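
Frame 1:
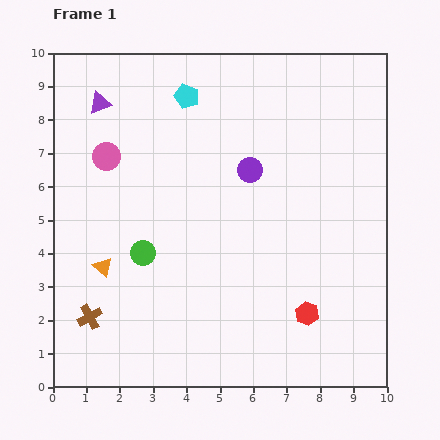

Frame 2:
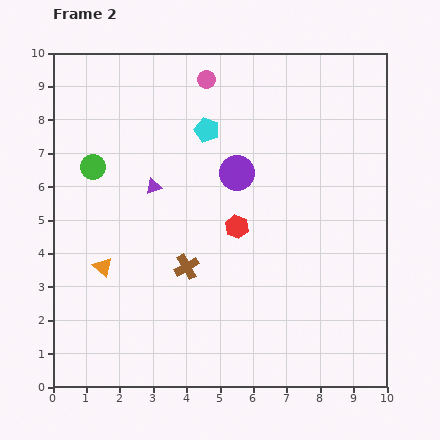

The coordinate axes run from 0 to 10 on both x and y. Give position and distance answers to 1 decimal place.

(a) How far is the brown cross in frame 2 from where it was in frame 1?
3.3

The brown cross moved from (1.1, 2.1) to (4.0, 3.6), a distance of √(2.9² + 1.5²) ≈ 3.3.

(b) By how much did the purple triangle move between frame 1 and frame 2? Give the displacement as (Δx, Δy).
(1.6, -2.5)

The purple triangle was at (1.4, 8.5) in frame 1 and (3.0, 6.0) in frame 2.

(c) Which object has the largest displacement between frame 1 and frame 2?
the pink circle

(moved 3.8; next 3.3)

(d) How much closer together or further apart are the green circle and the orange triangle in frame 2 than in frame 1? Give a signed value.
+1.7

Distance in frame 1: 1.3. Distance in frame 2: 3.0.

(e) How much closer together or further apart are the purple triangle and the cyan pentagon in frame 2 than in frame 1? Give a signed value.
-0.3

Distance in frame 1: 2.6. Distance in frame 2: 2.3.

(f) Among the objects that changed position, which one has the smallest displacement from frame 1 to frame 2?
the purple circle

(moved 0.4)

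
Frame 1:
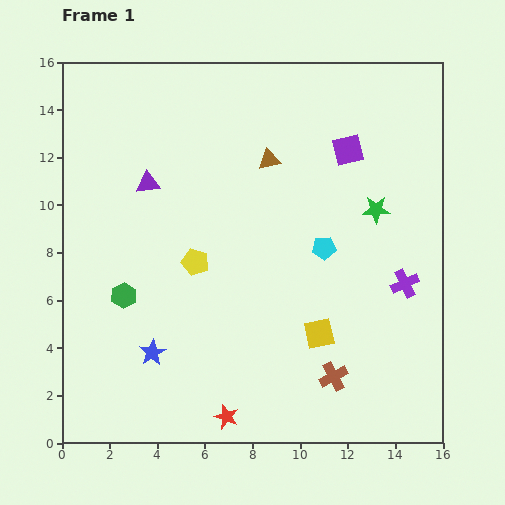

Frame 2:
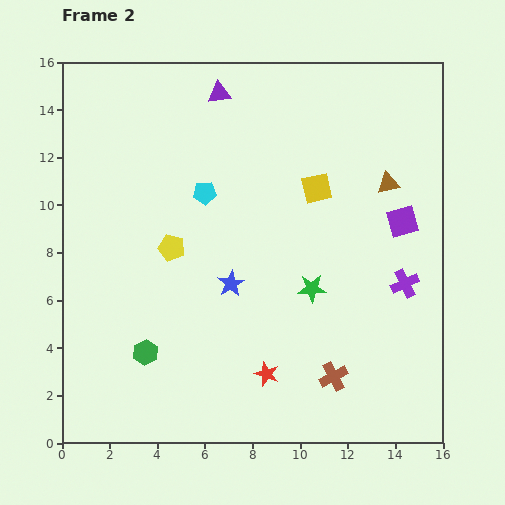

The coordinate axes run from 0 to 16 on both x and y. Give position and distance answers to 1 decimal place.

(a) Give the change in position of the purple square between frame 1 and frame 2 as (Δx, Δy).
(2.3, -3.0)

The purple square was at (12.0, 12.3) in frame 1 and (14.3, 9.3) in frame 2.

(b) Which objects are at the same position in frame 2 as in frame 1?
the brown cross, the purple cross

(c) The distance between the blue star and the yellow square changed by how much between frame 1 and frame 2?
-1.6

Distance in frame 1: 7.0. Distance in frame 2: 5.4.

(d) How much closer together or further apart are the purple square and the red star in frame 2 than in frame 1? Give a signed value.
-3.7

Distance in frame 1: 12.3. Distance in frame 2: 8.6.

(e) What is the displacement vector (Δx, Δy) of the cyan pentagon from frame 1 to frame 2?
(-5.0, 2.3)

The cyan pentagon was at (11.0, 8.2) in frame 1 and (6.0, 10.5) in frame 2.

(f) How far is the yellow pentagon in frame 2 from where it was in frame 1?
1.2

The yellow pentagon moved from (5.6, 7.6) to (4.6, 8.2), a distance of √(1.0² + 0.6²) ≈ 1.2.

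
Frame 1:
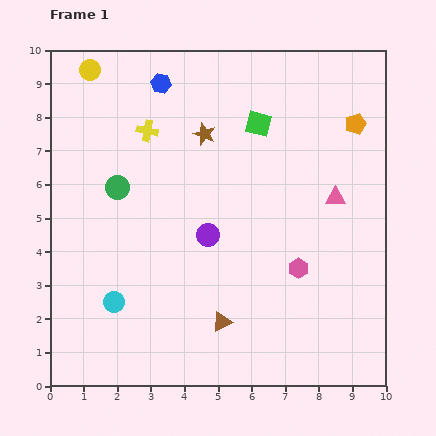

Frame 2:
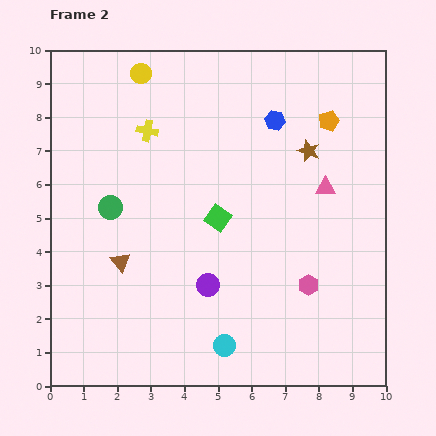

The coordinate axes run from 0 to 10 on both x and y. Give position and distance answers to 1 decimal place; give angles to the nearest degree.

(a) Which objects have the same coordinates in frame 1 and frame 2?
the yellow cross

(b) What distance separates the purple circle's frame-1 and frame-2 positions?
1.5

The purple circle moved from (4.7, 4.5) to (4.7, 3.0), a distance of √(0.0² + 1.5²) ≈ 1.5.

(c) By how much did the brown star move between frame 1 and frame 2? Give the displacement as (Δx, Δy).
(3.1, -0.5)

The brown star was at (4.6, 7.5) in frame 1 and (7.7, 7.0) in frame 2.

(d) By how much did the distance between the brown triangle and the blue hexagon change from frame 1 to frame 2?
-1.1

Distance in frame 1: 7.3. Distance in frame 2: 6.2.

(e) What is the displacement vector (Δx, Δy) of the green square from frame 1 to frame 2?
(-1.2, -2.8)

The green square was at (6.2, 7.8) in frame 1 and (5.0, 5.0) in frame 2.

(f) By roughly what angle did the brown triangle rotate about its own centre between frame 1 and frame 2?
40° counter-clockwise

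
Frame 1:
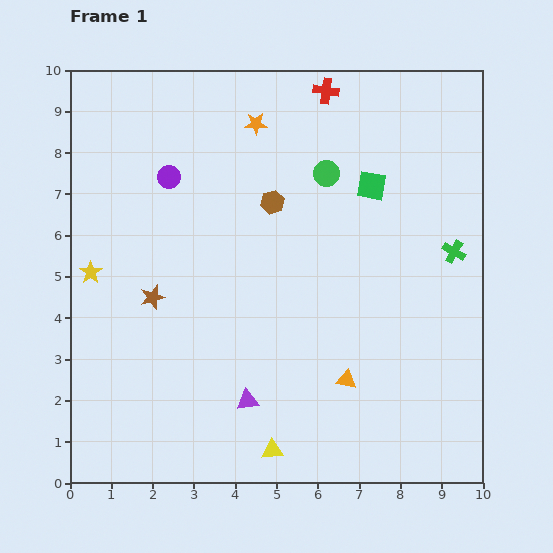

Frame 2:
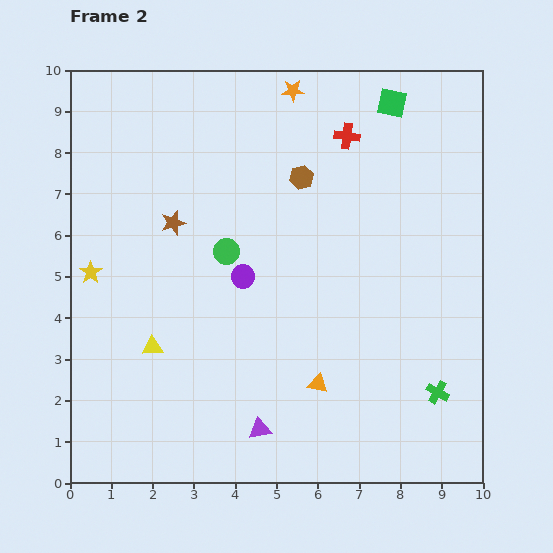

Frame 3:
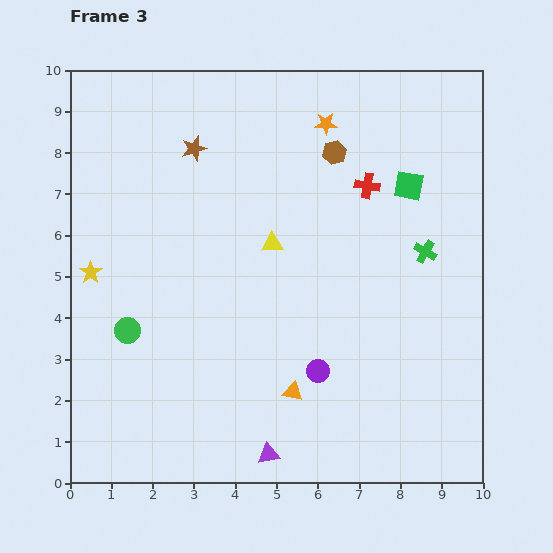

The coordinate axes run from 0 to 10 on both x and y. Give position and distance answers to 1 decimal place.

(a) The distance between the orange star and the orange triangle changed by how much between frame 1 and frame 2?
+0.5

Distance in frame 1: 6.6. Distance in frame 2: 7.1.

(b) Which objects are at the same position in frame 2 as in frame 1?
the yellow star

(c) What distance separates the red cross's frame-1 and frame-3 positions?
2.5

The red cross moved from (6.2, 9.5) to (7.2, 7.2), a distance of √(1.0² + 2.3²) ≈ 2.5.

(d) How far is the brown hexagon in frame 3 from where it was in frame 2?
1.0

The brown hexagon moved from (5.6, 7.4) to (6.4, 8.0), a distance of √(0.8² + 0.6²) ≈ 1.0.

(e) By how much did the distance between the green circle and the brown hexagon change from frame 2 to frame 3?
+4.1

Distance in frame 2: 2.5. Distance in frame 3: 6.6.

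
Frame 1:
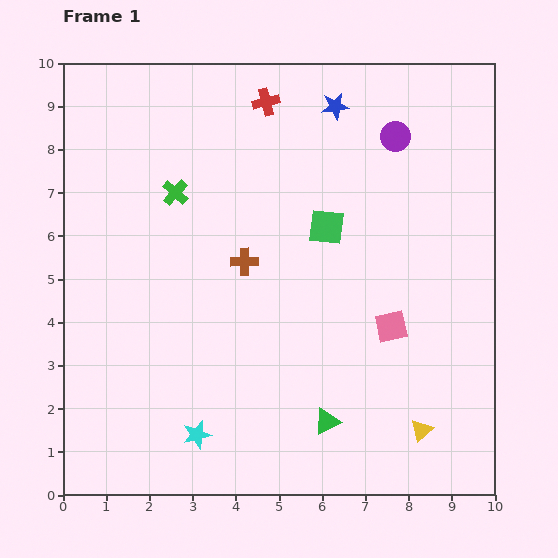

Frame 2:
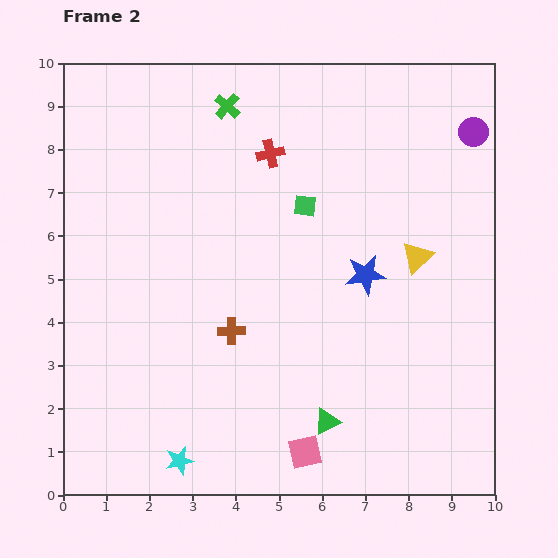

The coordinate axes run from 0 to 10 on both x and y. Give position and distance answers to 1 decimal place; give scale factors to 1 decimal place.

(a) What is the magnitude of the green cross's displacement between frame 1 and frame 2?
2.3

The green cross moved from (2.6, 7.0) to (3.8, 9.0), a distance of √(1.2² + 2.0²) ≈ 2.3.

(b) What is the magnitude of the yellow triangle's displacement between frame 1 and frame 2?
4.0

The yellow triangle moved from (8.3, 1.5) to (8.2, 5.5), a distance of √(0.1² + 4.0²) ≈ 4.0.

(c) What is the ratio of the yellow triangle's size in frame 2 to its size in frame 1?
1.4×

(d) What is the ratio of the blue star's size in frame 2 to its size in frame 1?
1.5×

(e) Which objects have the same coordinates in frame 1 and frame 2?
the green triangle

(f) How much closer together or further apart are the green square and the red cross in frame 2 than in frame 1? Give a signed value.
-1.8

Distance in frame 1: 3.2. Distance in frame 2: 1.4.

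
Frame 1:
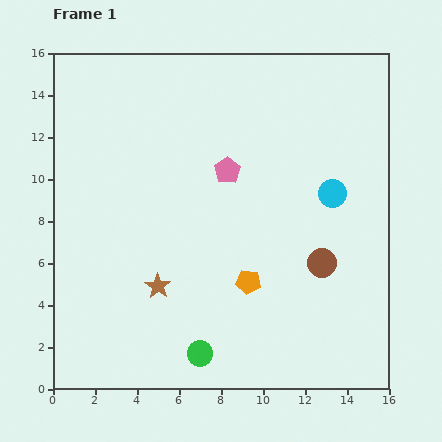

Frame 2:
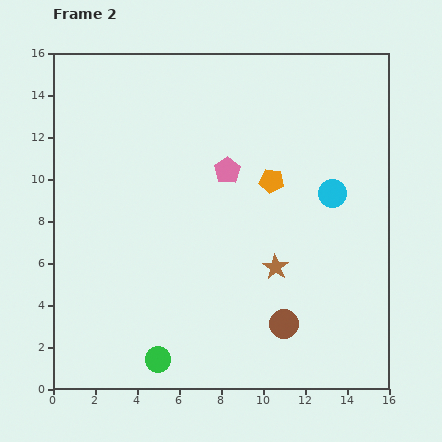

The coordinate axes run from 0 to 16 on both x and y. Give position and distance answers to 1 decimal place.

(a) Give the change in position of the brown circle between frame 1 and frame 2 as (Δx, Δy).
(-1.8, -2.9)

The brown circle was at (12.8, 6.0) in frame 1 and (11.0, 3.1) in frame 2.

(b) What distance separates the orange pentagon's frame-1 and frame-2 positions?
4.9

The orange pentagon moved from (9.3, 5.1) to (10.4, 9.9), a distance of √(1.1² + 4.8²) ≈ 4.9.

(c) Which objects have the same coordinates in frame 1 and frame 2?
the cyan circle, the pink pentagon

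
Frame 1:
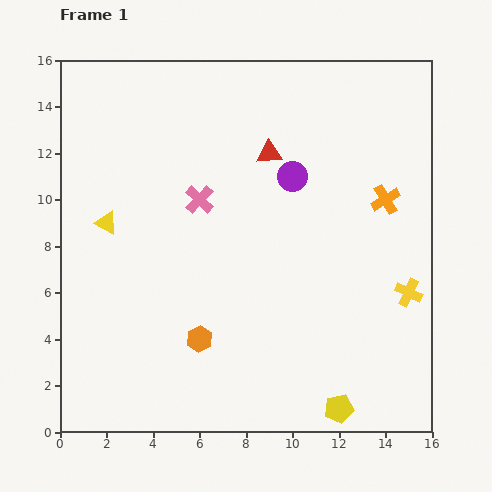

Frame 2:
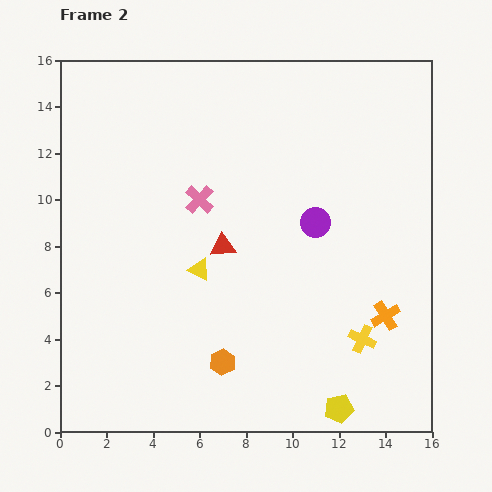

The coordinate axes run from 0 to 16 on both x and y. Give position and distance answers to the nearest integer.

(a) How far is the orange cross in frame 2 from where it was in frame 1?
5

The orange cross moved from (14, 10) to (14, 5), a distance of √(0² + 5²) ≈ 5.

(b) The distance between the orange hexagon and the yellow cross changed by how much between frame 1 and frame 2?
-3

Distance in frame 1: 9. Distance in frame 2: 6.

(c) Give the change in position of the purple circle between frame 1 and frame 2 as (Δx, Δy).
(1, -2)

The purple circle was at (10, 11) in frame 1 and (11, 9) in frame 2.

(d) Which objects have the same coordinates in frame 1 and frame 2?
the yellow pentagon, the pink cross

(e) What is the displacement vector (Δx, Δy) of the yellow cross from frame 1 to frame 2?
(-2, -2)

The yellow cross was at (15, 6) in frame 1 and (13, 4) in frame 2.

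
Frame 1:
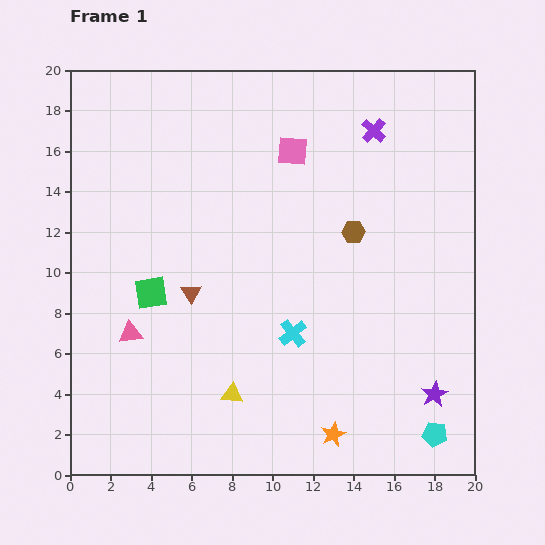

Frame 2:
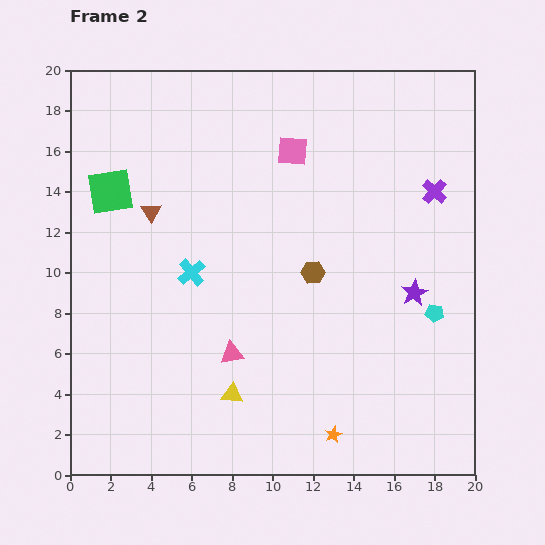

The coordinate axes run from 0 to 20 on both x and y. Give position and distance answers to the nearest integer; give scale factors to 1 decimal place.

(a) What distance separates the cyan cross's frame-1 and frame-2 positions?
6

The cyan cross moved from (11, 7) to (6, 10), a distance of √(5² + 3²) ≈ 6.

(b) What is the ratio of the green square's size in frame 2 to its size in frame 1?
1.4×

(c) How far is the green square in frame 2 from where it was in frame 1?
5

The green square moved from (4, 9) to (2, 14), a distance of √(2² + 5²) ≈ 5.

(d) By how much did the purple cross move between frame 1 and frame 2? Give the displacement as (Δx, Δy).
(3, -3)

The purple cross was at (15, 17) in frame 1 and (18, 14) in frame 2.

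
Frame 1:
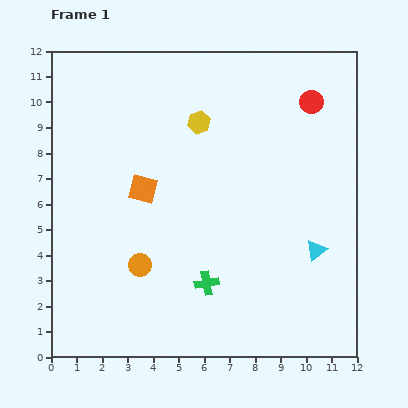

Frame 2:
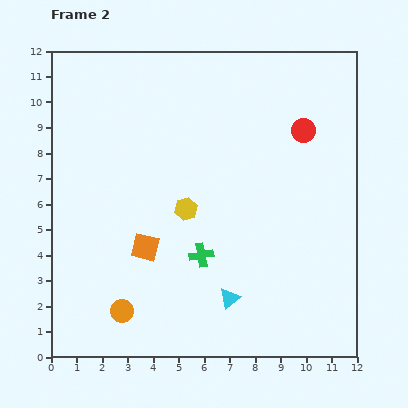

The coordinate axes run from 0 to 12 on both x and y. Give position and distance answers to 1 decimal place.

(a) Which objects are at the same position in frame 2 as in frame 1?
none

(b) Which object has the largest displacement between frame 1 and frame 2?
the cyan triangle

(moved 3.9; next 3.4)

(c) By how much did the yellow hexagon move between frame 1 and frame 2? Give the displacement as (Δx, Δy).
(-0.5, -3.4)

The yellow hexagon was at (5.8, 9.2) in frame 1 and (5.3, 5.8) in frame 2.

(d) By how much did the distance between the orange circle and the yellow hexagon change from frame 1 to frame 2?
-1.4

Distance in frame 1: 6.1. Distance in frame 2: 4.7.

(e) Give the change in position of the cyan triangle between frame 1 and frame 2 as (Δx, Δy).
(-3.4, -1.9)

The cyan triangle was at (10.4, 4.2) in frame 1 and (7.0, 2.3) in frame 2.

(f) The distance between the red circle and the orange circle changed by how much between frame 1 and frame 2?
+0.7

Distance in frame 1: 9.3. Distance in frame 2: 10.0.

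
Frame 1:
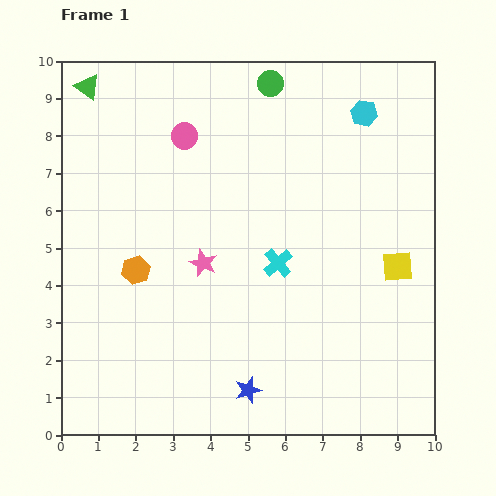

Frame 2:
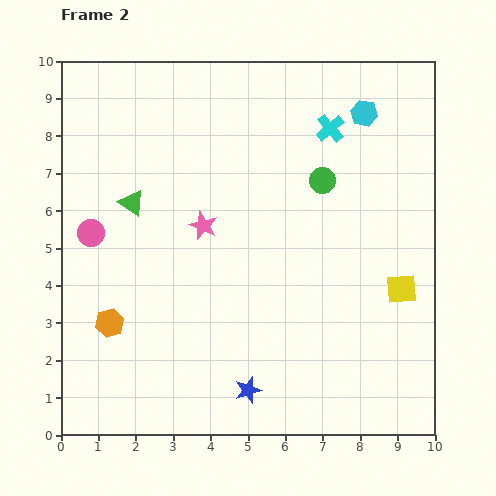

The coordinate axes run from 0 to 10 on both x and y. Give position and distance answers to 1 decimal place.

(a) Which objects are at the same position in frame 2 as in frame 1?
the blue star, the cyan hexagon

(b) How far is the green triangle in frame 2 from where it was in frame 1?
3.3

The green triangle moved from (0.7, 9.3) to (1.9, 6.2), a distance of √(1.2² + 3.1²) ≈ 3.3.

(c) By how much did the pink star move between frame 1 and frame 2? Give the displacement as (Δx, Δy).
(0.0, 1.0)

The pink star was at (3.8, 4.6) in frame 1 and (3.8, 5.6) in frame 2.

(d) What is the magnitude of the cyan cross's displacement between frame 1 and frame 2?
3.9

The cyan cross moved from (5.8, 4.6) to (7.2, 8.2), a distance of √(1.4² + 3.6²) ≈ 3.9.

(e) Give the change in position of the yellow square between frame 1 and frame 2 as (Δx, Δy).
(0.1, -0.6)

The yellow square was at (9.0, 4.5) in frame 1 and (9.1, 3.9) in frame 2.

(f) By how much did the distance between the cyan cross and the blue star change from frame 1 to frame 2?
+3.8

Distance in frame 1: 3.5. Distance in frame 2: 7.3.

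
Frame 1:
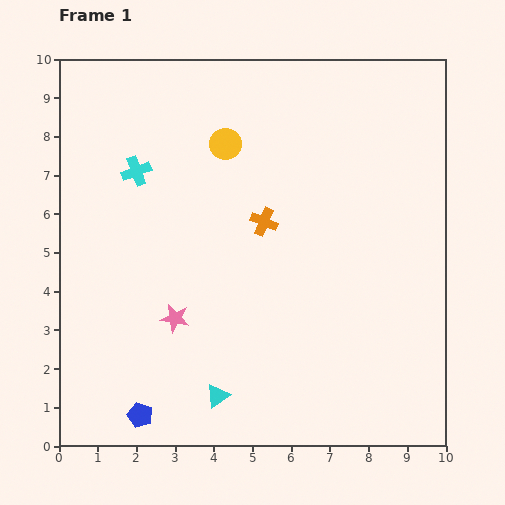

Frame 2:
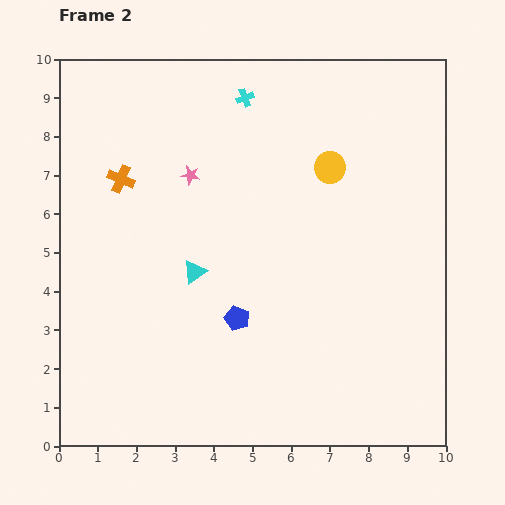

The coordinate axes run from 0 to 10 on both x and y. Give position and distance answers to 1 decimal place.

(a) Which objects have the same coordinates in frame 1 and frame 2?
none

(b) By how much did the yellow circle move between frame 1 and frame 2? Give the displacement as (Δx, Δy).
(2.7, -0.6)

The yellow circle was at (4.3, 7.8) in frame 1 and (7.0, 7.2) in frame 2.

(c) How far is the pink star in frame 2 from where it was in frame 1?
3.7

The pink star moved from (3.0, 3.3) to (3.4, 7.0), a distance of √(0.4² + 3.7²) ≈ 3.7.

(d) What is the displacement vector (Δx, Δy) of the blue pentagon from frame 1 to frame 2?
(2.5, 2.5)

The blue pentagon was at (2.1, 0.8) in frame 1 and (4.6, 3.3) in frame 2.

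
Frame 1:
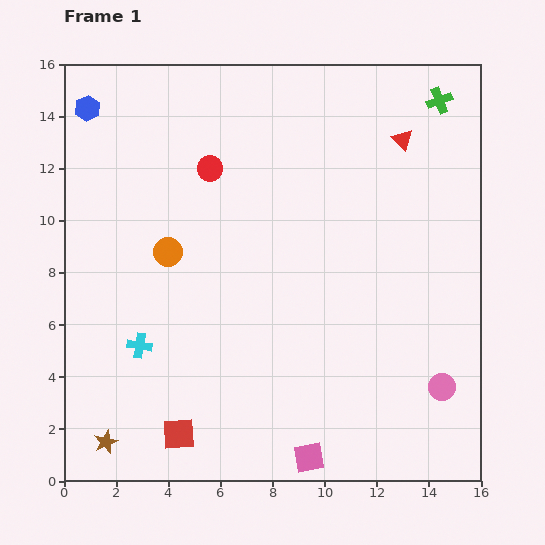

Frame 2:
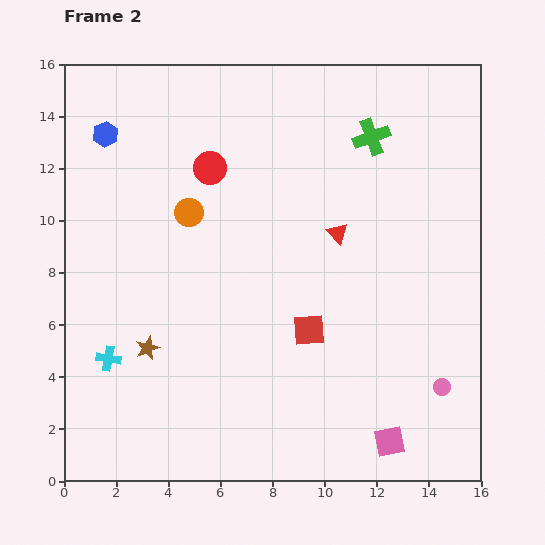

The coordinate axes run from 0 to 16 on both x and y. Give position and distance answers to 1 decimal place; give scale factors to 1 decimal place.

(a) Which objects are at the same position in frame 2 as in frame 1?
the red circle, the pink circle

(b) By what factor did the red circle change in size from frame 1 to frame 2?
1.3×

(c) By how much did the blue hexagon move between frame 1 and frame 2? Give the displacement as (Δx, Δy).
(0.7, -1.0)

The blue hexagon was at (0.9, 14.3) in frame 1 and (1.6, 13.3) in frame 2.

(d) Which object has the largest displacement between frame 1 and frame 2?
the red square

(moved 6.4; next 4.4)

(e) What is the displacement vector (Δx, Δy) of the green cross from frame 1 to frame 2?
(-2.6, -1.4)

The green cross was at (14.4, 14.6) in frame 1 and (11.8, 13.2) in frame 2.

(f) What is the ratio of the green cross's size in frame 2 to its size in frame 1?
1.4×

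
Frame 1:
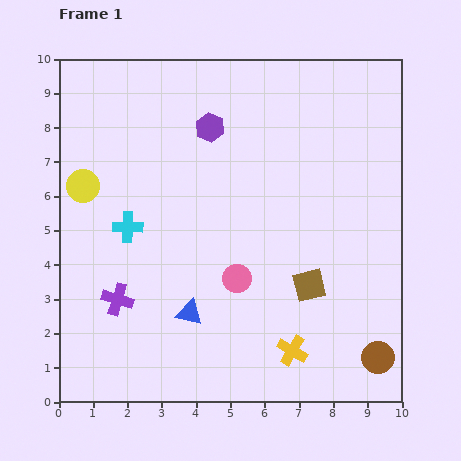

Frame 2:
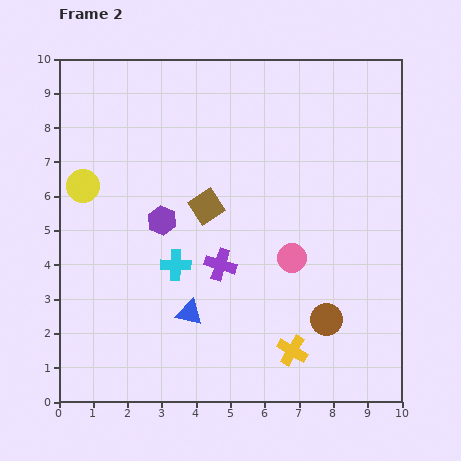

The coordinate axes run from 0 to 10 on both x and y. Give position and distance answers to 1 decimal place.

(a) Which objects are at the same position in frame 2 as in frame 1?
the blue triangle, the yellow circle, the yellow cross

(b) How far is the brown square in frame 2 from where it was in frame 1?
3.8

The brown square moved from (7.3, 3.4) to (4.3, 5.7), a distance of √(3.0² + 2.3²) ≈ 3.8.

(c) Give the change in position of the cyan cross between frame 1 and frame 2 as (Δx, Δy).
(1.4, -1.1)

The cyan cross was at (2.0, 5.1) in frame 1 and (3.4, 4.0) in frame 2.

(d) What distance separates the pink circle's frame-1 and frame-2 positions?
1.7

The pink circle moved from (5.2, 3.6) to (6.8, 4.2), a distance of √(1.6² + 0.6²) ≈ 1.7.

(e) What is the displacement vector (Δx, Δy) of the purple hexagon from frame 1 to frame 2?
(-1.4, -2.7)

The purple hexagon was at (4.4, 8.0) in frame 1 and (3.0, 5.3) in frame 2.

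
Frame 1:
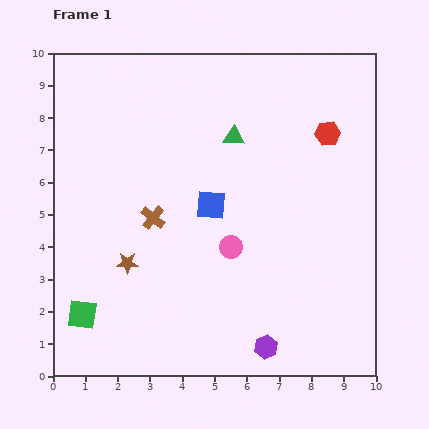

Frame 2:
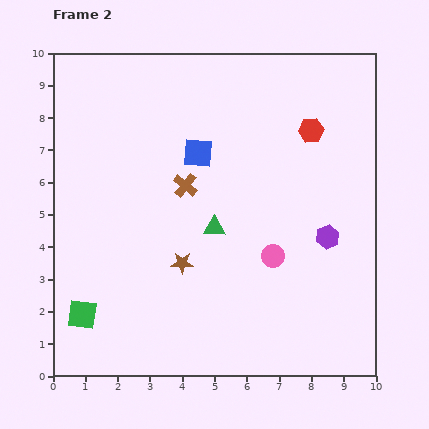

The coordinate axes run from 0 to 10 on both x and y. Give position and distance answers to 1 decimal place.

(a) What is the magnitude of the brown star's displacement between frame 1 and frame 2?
1.7

The brown star moved from (2.3, 3.5) to (4.0, 3.5), a distance of √(1.7² + 0.0²) ≈ 1.7.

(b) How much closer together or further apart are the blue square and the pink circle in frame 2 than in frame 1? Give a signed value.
+2.5

Distance in frame 1: 1.4. Distance in frame 2: 3.9.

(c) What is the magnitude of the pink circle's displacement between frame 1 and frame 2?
1.3

The pink circle moved from (5.5, 4.0) to (6.8, 3.7), a distance of √(1.3² + 0.3²) ≈ 1.3.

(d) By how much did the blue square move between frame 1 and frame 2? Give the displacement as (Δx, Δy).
(-0.4, 1.6)

The blue square was at (4.9, 5.3) in frame 1 and (4.5, 6.9) in frame 2.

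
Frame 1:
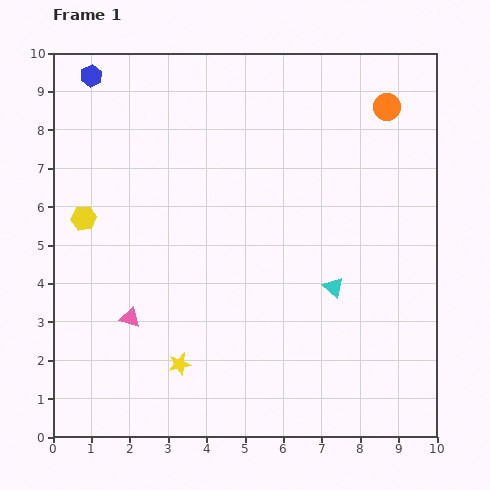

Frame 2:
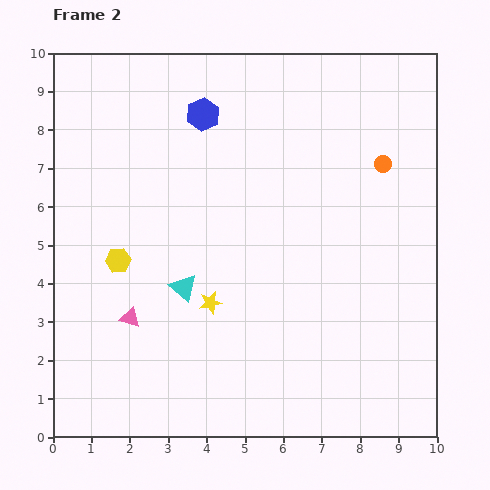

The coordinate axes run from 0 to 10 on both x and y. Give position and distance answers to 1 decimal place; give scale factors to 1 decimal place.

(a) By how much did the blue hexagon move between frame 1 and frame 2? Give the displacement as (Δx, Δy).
(2.9, -1.0)

The blue hexagon was at (1.0, 9.4) in frame 1 and (3.9, 8.4) in frame 2.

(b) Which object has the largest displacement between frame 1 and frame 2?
the cyan triangle

(moved 3.9; next 3.1)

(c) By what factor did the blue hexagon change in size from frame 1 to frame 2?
1.5×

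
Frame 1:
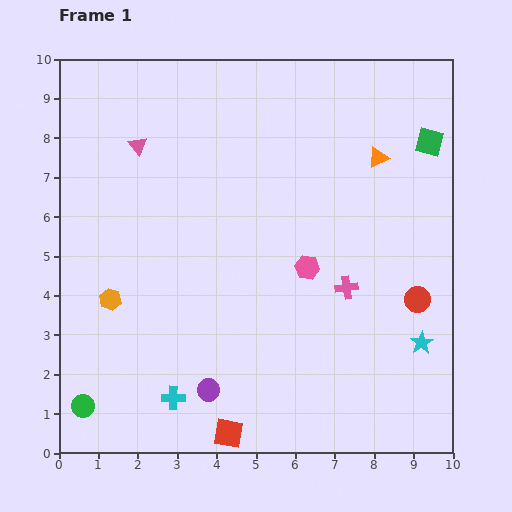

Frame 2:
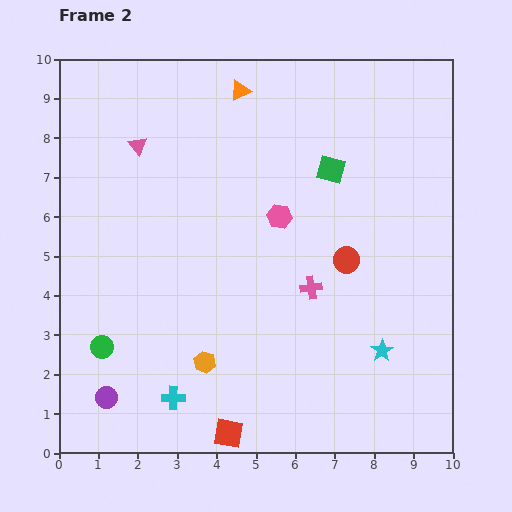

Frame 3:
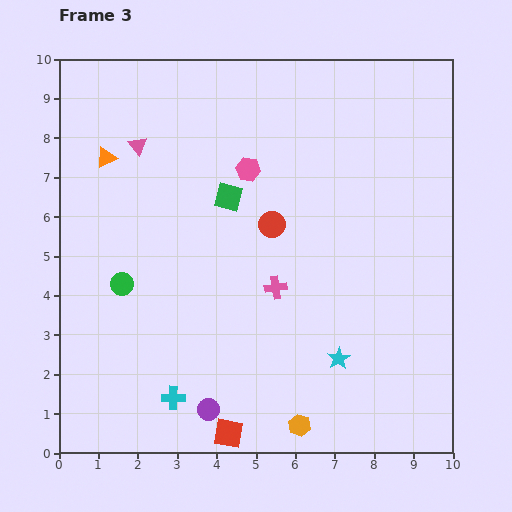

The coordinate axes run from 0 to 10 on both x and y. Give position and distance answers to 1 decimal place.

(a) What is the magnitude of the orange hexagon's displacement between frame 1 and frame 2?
2.9

The orange hexagon moved from (1.3, 3.9) to (3.7, 2.3), a distance of √(2.4² + 1.6²) ≈ 2.9.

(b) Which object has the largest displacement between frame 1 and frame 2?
the orange triangle

(moved 3.9; next 2.9)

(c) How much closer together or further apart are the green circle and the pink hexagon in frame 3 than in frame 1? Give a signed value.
-2.4

Distance in frame 1: 6.7. Distance in frame 3: 4.3.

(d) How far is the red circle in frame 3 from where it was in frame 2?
2.1

The red circle moved from (7.3, 4.9) to (5.4, 5.8), a distance of √(1.9² + 0.9²) ≈ 2.1.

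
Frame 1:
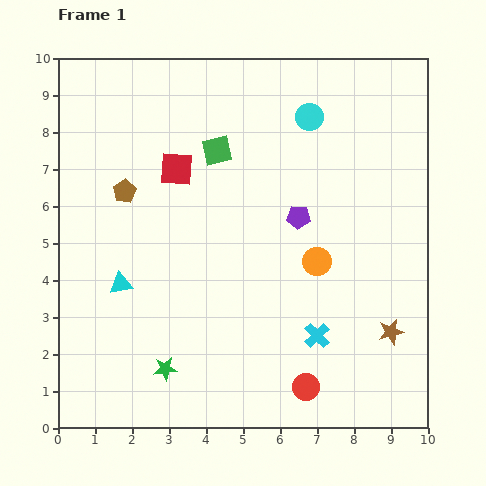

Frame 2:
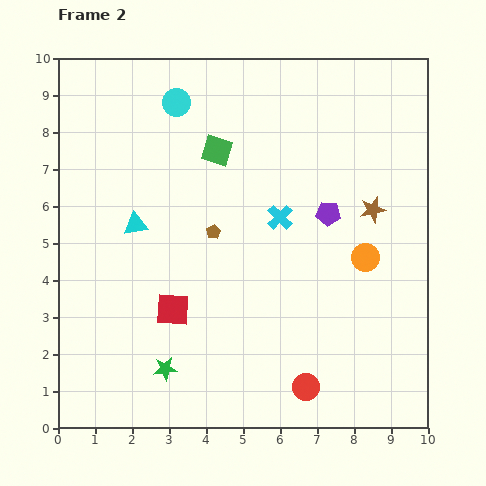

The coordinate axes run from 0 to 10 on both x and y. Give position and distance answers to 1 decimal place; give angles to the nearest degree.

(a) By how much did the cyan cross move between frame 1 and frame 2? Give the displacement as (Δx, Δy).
(-1.0, 3.2)

The cyan cross was at (7.0, 2.5) in frame 1 and (6.0, 5.7) in frame 2.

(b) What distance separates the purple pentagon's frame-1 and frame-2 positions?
0.8

The purple pentagon moved from (6.5, 5.7) to (7.3, 5.8), a distance of √(0.8² + 0.1²) ≈ 0.8.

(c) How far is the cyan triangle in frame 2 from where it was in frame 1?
1.6

The cyan triangle moved from (1.7, 3.9) to (2.1, 5.5), a distance of √(0.4² + 1.6²) ≈ 1.6.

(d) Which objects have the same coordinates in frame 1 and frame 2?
the green star, the red circle, the green square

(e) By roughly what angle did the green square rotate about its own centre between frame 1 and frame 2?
30° clockwise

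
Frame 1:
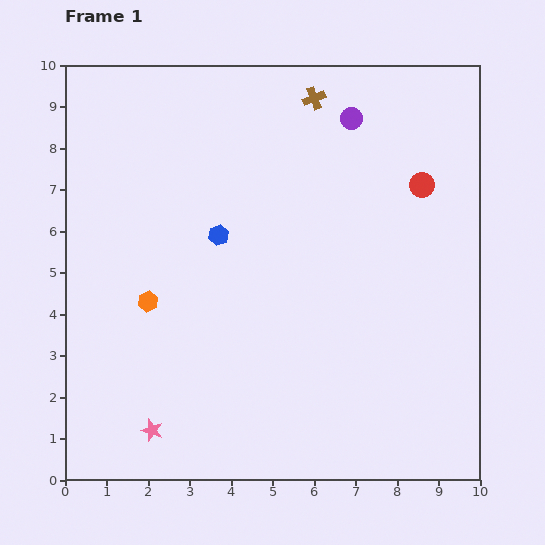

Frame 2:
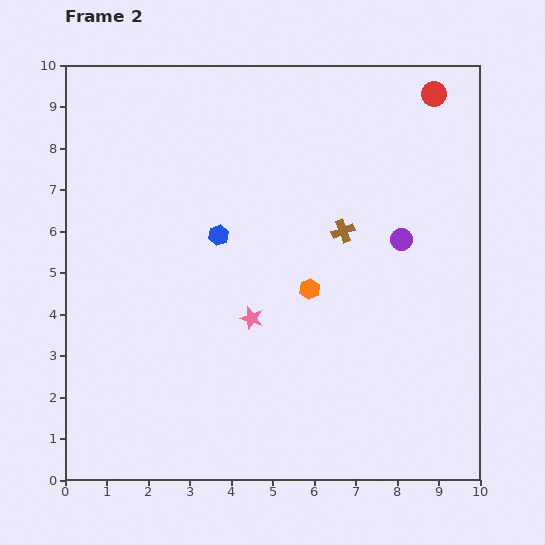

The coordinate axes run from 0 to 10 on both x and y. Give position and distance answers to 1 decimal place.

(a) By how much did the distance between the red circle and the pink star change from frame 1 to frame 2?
-1.8

Distance in frame 1: 8.8. Distance in frame 2: 7.0.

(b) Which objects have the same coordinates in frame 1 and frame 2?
the blue hexagon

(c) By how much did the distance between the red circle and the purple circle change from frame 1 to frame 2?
+1.3

Distance in frame 1: 2.3. Distance in frame 2: 3.6.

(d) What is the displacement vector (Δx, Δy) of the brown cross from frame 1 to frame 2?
(0.7, -3.2)

The brown cross was at (6.0, 9.2) in frame 1 and (6.7, 6.0) in frame 2.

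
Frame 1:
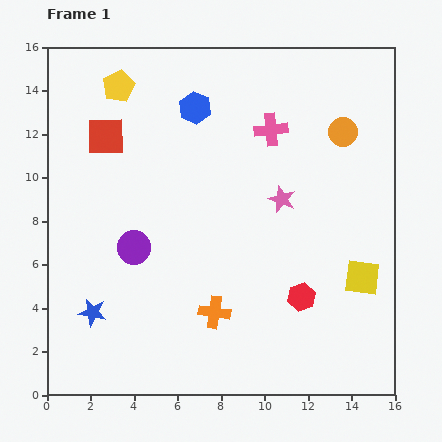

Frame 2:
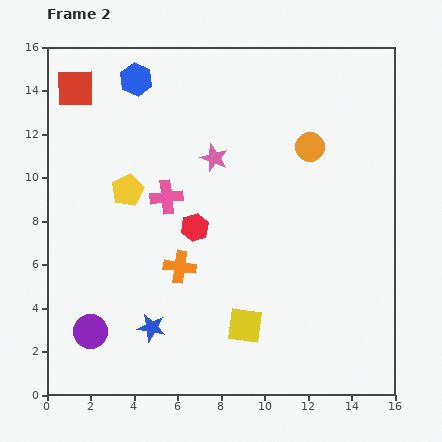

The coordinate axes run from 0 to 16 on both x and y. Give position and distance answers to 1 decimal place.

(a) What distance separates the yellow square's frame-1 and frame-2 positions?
5.8

The yellow square moved from (14.5, 5.4) to (9.1, 3.2), a distance of √(5.4² + 2.2²) ≈ 5.8.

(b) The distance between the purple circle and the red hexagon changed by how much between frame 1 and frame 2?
-1.2

Distance in frame 1: 8.0. Distance in frame 2: 6.8.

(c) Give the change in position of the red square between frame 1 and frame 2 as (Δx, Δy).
(-1.4, 2.2)

The red square was at (2.7, 11.9) in frame 1 and (1.3, 14.1) in frame 2.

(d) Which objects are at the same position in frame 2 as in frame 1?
none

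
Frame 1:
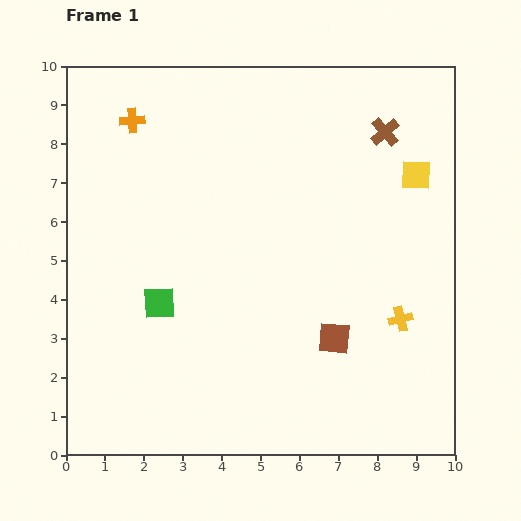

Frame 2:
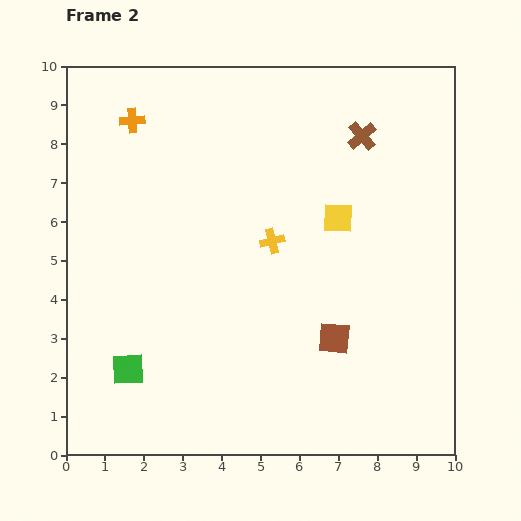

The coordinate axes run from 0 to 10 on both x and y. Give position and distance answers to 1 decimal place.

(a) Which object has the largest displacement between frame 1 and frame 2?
the yellow cross

(moved 3.9; next 2.3)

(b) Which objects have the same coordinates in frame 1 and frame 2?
the brown square, the orange cross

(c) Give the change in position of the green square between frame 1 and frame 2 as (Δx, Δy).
(-0.8, -1.7)

The green square was at (2.4, 3.9) in frame 1 and (1.6, 2.2) in frame 2.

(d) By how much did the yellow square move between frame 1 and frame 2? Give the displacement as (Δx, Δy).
(-2.0, -1.1)

The yellow square was at (9.0, 7.2) in frame 1 and (7.0, 6.1) in frame 2.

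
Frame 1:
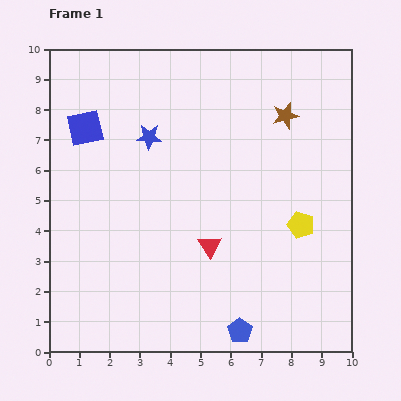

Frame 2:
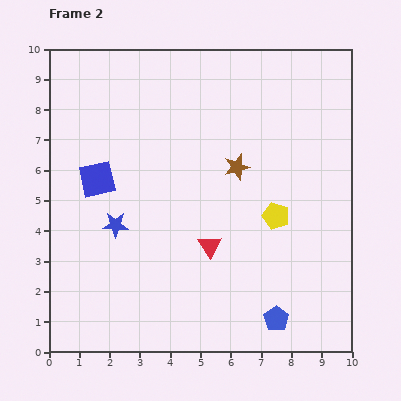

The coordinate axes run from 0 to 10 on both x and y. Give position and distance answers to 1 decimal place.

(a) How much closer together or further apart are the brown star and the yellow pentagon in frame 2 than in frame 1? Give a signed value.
-1.5

Distance in frame 1: 3.6. Distance in frame 2: 2.1.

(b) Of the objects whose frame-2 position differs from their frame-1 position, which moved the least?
the yellow pentagon

(moved 0.9)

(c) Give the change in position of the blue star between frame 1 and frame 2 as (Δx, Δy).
(-1.1, -2.9)

The blue star was at (3.3, 7.1) in frame 1 and (2.2, 4.2) in frame 2.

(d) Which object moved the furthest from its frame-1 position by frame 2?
the blue star

(moved 3.1; next 2.3)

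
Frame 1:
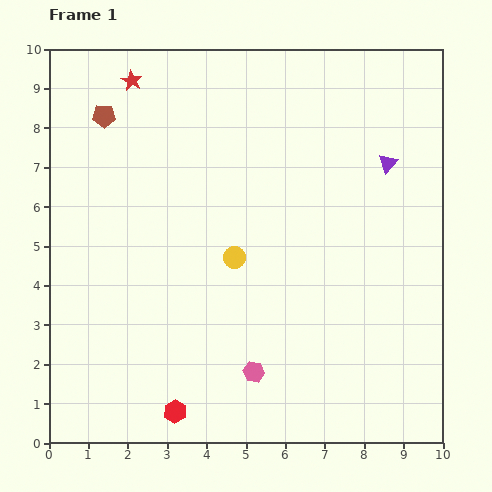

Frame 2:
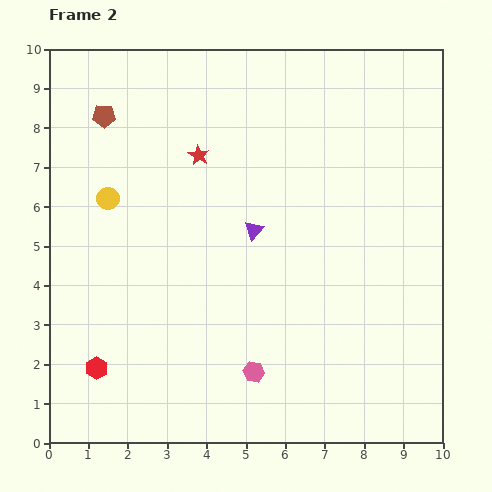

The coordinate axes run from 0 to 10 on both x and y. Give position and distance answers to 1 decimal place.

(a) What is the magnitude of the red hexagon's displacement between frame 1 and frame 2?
2.3

The red hexagon moved from (3.2, 0.8) to (1.2, 1.9), a distance of √(2.0² + 1.1²) ≈ 2.3.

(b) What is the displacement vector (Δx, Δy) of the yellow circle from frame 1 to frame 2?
(-3.2, 1.5)

The yellow circle was at (4.7, 4.7) in frame 1 and (1.5, 6.2) in frame 2.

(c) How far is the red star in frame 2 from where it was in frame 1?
2.5

The red star moved from (2.1, 9.2) to (3.8, 7.3), a distance of √(1.7² + 1.9²) ≈ 2.5.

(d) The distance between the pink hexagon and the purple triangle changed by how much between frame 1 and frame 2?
-2.7

Distance in frame 1: 6.3. Distance in frame 2: 3.6.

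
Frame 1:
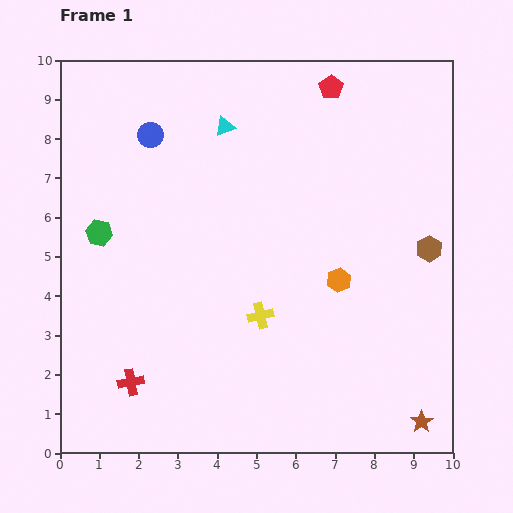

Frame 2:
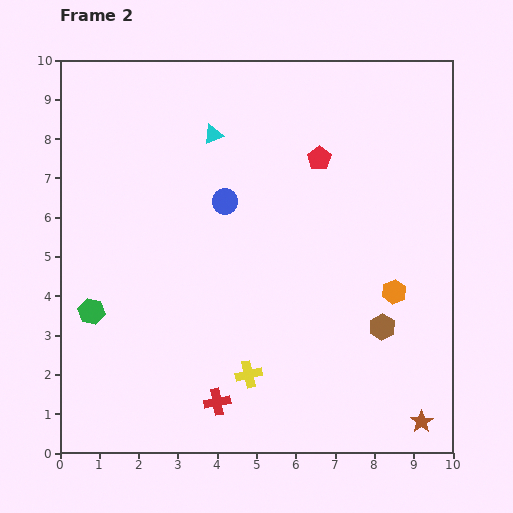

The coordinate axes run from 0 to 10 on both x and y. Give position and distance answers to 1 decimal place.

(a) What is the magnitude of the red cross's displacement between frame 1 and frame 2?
2.3

The red cross moved from (1.8, 1.8) to (4.0, 1.3), a distance of √(2.2² + 0.5²) ≈ 2.3.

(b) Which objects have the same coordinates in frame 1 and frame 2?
the brown star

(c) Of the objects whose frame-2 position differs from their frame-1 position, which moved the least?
the cyan triangle

(moved 0.4)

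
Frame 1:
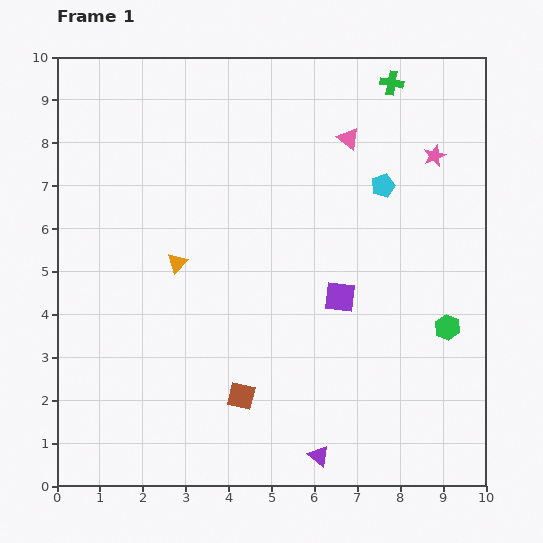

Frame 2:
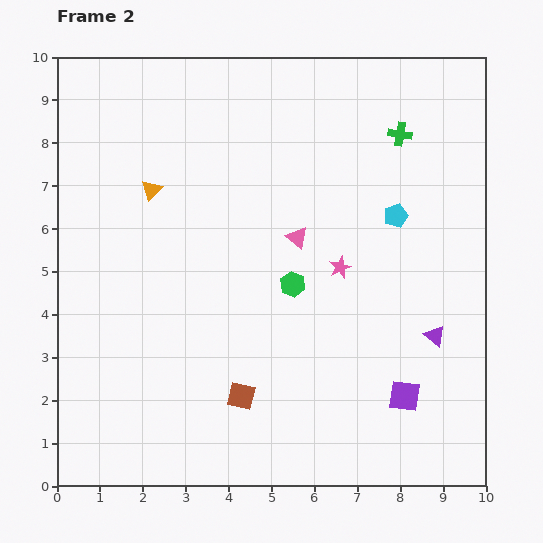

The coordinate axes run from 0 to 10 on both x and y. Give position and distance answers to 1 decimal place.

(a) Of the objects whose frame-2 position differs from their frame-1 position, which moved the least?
the cyan pentagon

(moved 0.8)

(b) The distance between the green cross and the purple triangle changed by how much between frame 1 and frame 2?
-4.1

Distance in frame 1: 8.9. Distance in frame 2: 4.8.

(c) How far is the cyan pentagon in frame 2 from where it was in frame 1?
0.8

The cyan pentagon moved from (7.6, 7.0) to (7.9, 6.3), a distance of √(0.3² + 0.7²) ≈ 0.8.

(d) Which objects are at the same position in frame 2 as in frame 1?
the brown square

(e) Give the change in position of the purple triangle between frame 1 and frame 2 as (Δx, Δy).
(2.7, 2.8)

The purple triangle was at (6.1, 0.7) in frame 1 and (8.8, 3.5) in frame 2.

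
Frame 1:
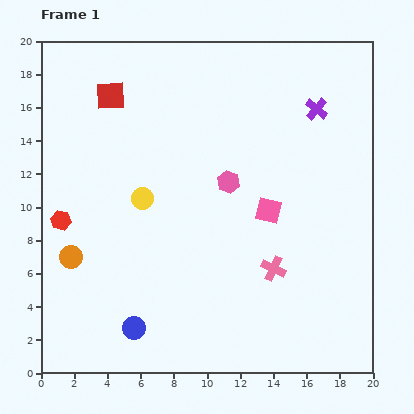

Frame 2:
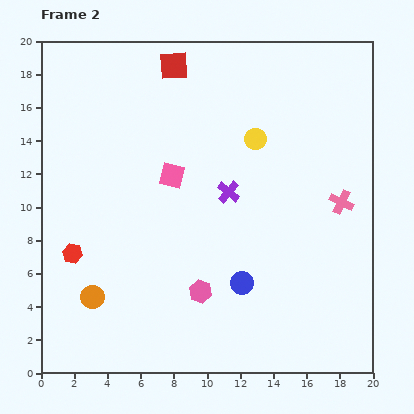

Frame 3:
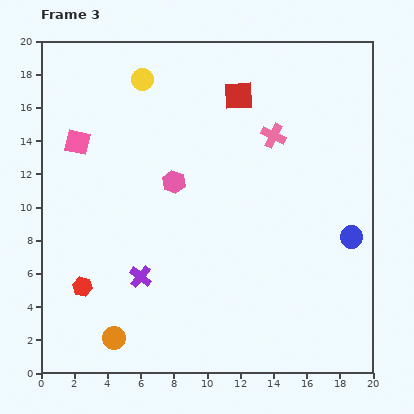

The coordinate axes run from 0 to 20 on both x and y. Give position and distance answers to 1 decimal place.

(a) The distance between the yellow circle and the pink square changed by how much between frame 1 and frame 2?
-2.1

Distance in frame 1: 7.6. Distance in frame 2: 5.5.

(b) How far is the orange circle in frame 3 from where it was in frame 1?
5.5

The orange circle moved from (1.8, 7.0) to (4.4, 2.1), a distance of √(2.6² + 4.9²) ≈ 5.5.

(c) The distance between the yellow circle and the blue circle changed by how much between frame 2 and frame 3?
+7.1

Distance in frame 2: 8.7. Distance in frame 3: 15.8.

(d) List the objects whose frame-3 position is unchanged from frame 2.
none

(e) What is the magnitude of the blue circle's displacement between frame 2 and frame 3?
7.2

The blue circle moved from (12.1, 5.4) to (18.7, 8.2), a distance of √(6.6² + 2.8²) ≈ 7.2.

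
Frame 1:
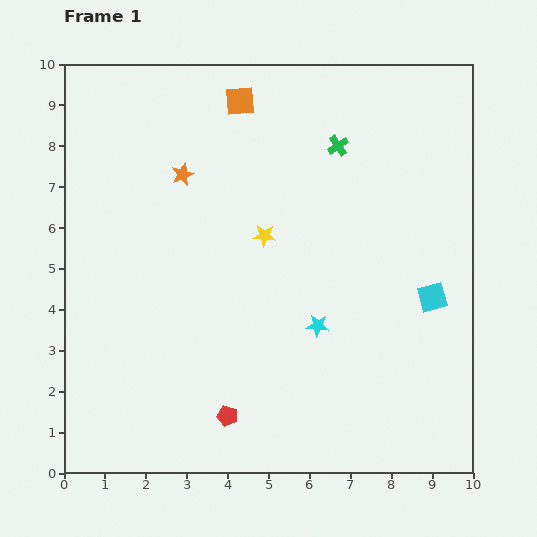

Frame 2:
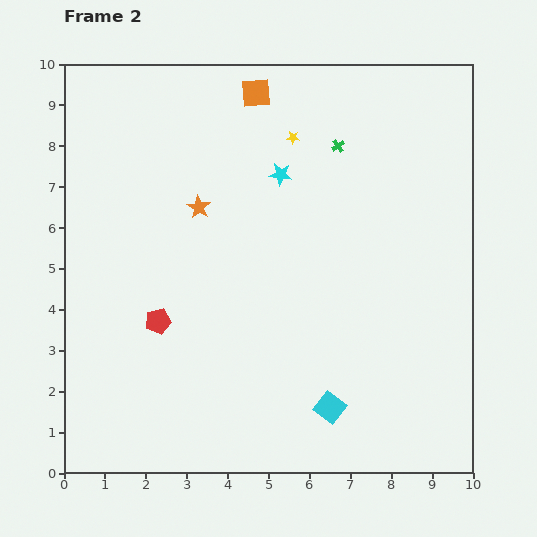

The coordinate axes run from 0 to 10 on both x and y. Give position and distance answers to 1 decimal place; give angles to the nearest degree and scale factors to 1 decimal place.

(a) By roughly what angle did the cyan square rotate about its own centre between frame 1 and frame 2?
37° counter-clockwise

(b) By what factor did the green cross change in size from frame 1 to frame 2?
0.6×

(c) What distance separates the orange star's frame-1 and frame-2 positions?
0.9

The orange star moved from (2.9, 7.3) to (3.3, 6.5), a distance of √(0.4² + 0.8²) ≈ 0.9.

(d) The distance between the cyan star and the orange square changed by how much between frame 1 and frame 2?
-3.7

Distance in frame 1: 5.8. Distance in frame 2: 2.1.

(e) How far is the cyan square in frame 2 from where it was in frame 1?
3.7

The cyan square moved from (9.0, 4.3) to (6.5, 1.6), a distance of √(2.5² + 2.7²) ≈ 3.7.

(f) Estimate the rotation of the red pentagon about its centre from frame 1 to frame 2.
30° counter-clockwise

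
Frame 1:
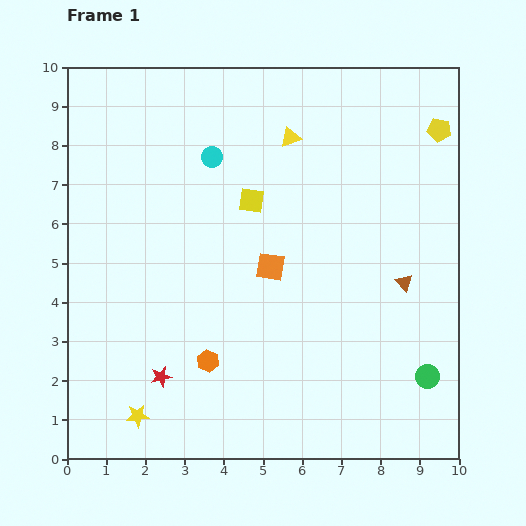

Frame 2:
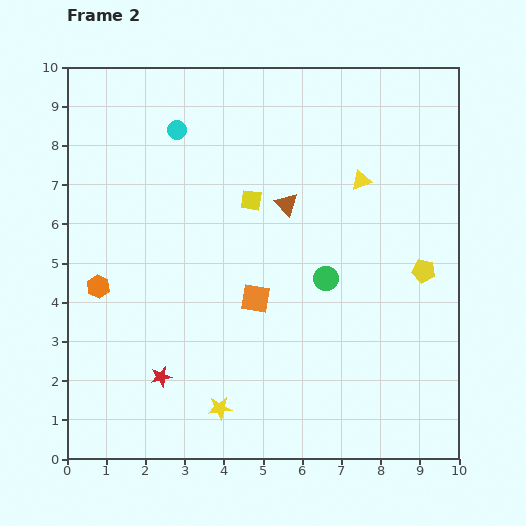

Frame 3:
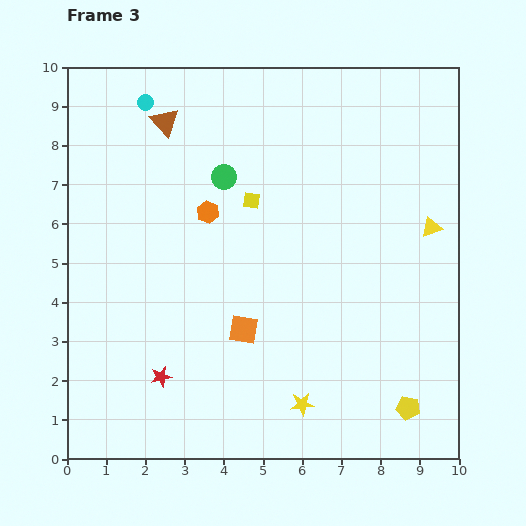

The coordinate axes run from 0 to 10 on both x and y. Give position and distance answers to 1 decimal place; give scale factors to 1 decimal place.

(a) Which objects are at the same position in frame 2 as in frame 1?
the yellow square, the red star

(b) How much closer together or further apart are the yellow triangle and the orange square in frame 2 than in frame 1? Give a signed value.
+0.7

Distance in frame 1: 3.3. Distance in frame 2: 4.0.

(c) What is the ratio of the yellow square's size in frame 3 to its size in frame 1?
0.6×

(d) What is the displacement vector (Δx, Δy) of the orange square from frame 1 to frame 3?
(-0.7, -1.6)

The orange square was at (5.2, 4.9) in frame 1 and (4.5, 3.3) in frame 3.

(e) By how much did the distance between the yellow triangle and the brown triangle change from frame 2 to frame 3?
+5.3

Distance in frame 2: 2.0. Distance in frame 3: 7.3.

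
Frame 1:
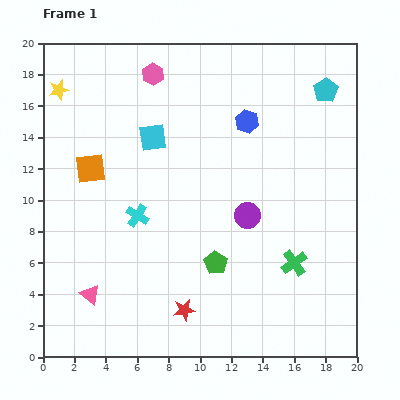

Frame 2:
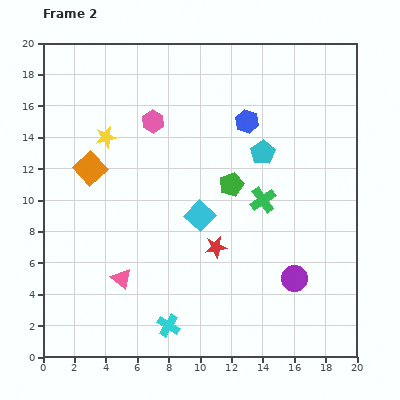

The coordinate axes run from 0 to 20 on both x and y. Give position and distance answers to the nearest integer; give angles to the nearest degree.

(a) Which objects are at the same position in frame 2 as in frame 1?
the blue hexagon, the orange square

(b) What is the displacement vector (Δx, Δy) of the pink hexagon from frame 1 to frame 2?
(0, -3)

The pink hexagon was at (7, 18) in frame 1 and (7, 15) in frame 2.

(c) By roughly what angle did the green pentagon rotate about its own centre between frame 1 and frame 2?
20° clockwise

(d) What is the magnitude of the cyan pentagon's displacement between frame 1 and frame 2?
6

The cyan pentagon moved from (18, 17) to (14, 13), a distance of √(4² + 4²) ≈ 6.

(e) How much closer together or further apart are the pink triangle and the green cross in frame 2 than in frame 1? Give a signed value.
-3

Distance in frame 1: 13. Distance in frame 2: 10.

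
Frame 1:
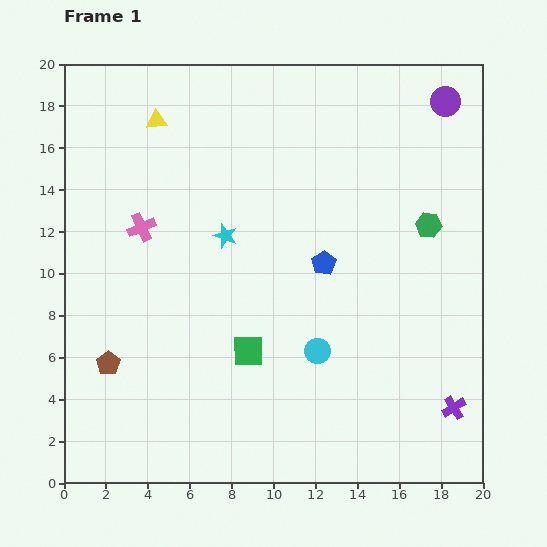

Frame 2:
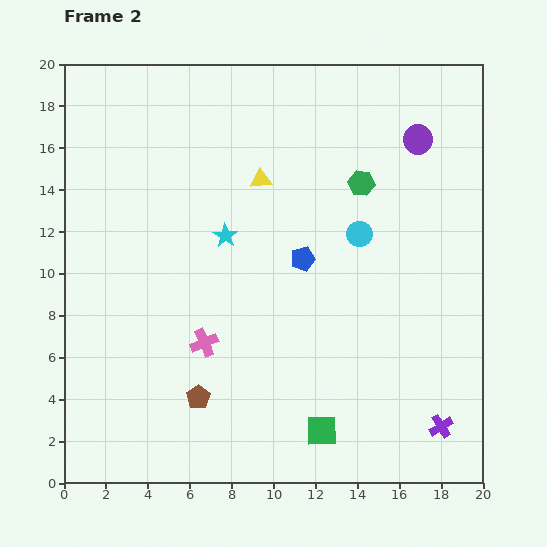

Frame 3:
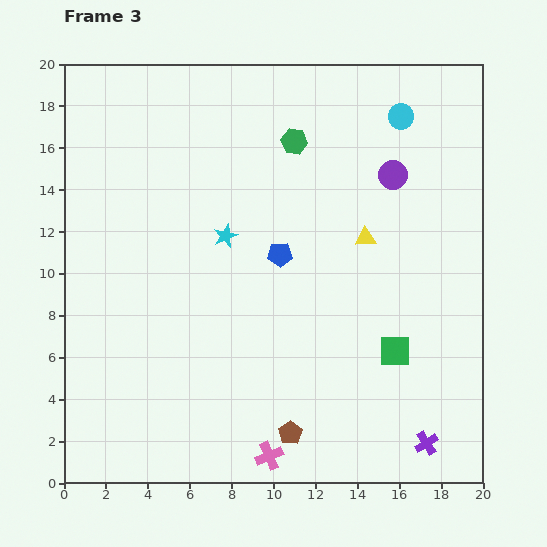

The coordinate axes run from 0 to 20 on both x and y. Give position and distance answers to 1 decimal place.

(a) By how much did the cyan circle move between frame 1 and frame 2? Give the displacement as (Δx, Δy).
(2.0, 5.6)

The cyan circle was at (12.1, 6.3) in frame 1 and (14.1, 11.9) in frame 2.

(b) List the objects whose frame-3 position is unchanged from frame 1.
the cyan star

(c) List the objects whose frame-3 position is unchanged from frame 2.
the cyan star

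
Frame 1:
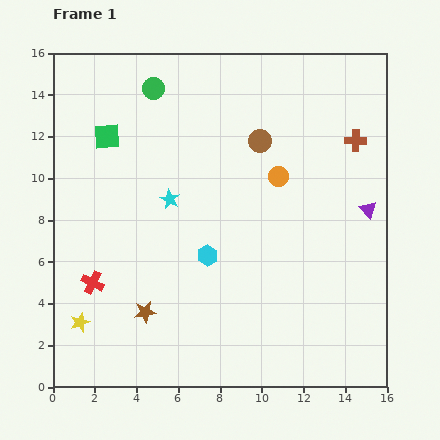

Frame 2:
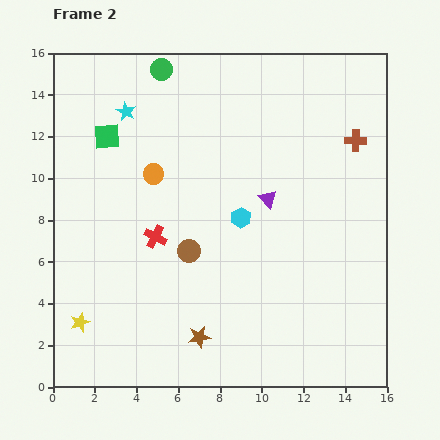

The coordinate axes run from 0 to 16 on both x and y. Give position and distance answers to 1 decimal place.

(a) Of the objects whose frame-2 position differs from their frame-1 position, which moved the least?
the green circle

(moved 1.0)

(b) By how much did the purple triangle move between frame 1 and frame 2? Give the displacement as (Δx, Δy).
(-4.8, 0.5)

The purple triangle was at (15.1, 8.5) in frame 1 and (10.3, 9.0) in frame 2.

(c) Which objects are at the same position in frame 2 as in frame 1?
the yellow star, the brown cross, the green square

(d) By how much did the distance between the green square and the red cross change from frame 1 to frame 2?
-1.7

Distance in frame 1: 7.0. Distance in frame 2: 5.3.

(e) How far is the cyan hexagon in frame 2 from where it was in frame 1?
2.4

The cyan hexagon moved from (7.4, 6.3) to (9.0, 8.1), a distance of √(1.6² + 1.8²) ≈ 2.4.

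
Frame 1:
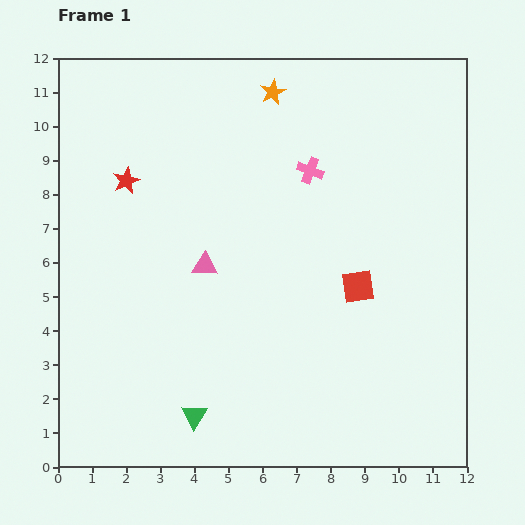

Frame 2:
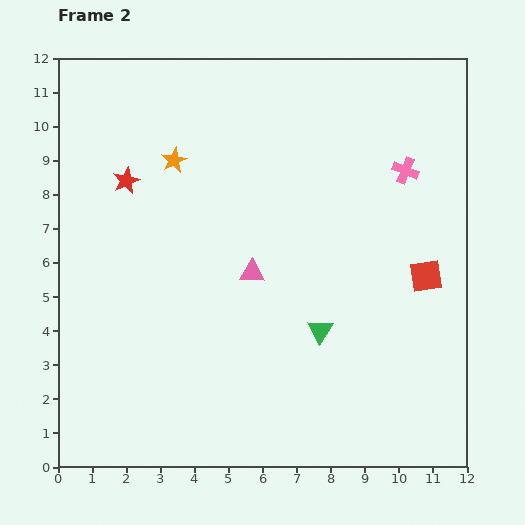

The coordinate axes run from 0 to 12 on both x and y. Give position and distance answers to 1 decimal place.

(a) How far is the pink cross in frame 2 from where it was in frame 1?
2.8

The pink cross moved from (7.4, 8.7) to (10.2, 8.7), a distance of √(2.8² + 0.0²) ≈ 2.8.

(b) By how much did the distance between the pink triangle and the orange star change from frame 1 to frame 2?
-1.5

Distance in frame 1: 5.5. Distance in frame 2: 4.0.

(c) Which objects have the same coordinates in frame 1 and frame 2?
the red star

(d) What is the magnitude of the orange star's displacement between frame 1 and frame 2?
3.5

The orange star moved from (6.3, 11.0) to (3.4, 9.0), a distance of √(2.9² + 2.0²) ≈ 3.5.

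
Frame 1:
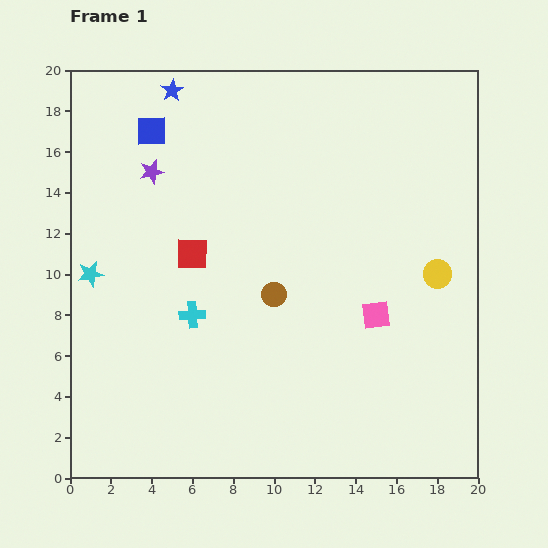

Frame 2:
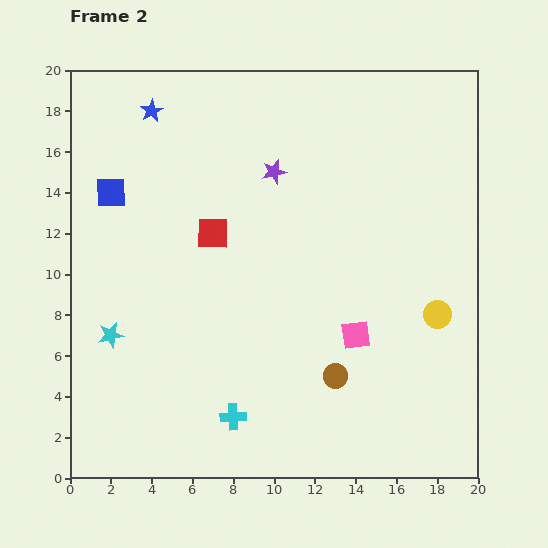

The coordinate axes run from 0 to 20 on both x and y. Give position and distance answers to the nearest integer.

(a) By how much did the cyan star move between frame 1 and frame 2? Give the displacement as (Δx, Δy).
(1, -3)

The cyan star was at (1, 10) in frame 1 and (2, 7) in frame 2.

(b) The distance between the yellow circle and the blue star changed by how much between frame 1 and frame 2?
+1

Distance in frame 1: 16. Distance in frame 2: 17.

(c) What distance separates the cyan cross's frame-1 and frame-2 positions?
5

The cyan cross moved from (6, 8) to (8, 3), a distance of √(2² + 5²) ≈ 5.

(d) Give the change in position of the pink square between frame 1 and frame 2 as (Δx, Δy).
(-1, -1)

The pink square was at (15, 8) in frame 1 and (14, 7) in frame 2.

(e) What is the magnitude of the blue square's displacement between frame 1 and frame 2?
4

The blue square moved from (4, 17) to (2, 14), a distance of √(2² + 3²) ≈ 4.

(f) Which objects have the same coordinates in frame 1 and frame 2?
none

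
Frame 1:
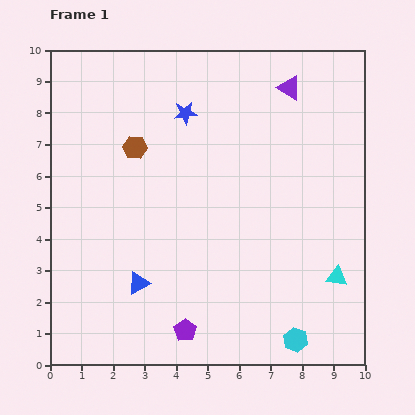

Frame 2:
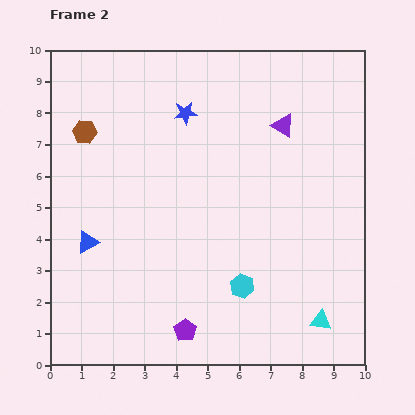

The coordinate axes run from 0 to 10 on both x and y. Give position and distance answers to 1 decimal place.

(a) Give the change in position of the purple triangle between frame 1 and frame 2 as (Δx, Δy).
(-0.2, -1.2)

The purple triangle was at (7.6, 8.8) in frame 1 and (7.4, 7.6) in frame 2.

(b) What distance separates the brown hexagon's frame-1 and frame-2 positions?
1.7

The brown hexagon moved from (2.7, 6.9) to (1.1, 7.4), a distance of √(1.6² + 0.5²) ≈ 1.7.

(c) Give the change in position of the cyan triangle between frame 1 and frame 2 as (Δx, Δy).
(-0.5, -1.4)

The cyan triangle was at (9.1, 2.8) in frame 1 and (8.6, 1.4) in frame 2.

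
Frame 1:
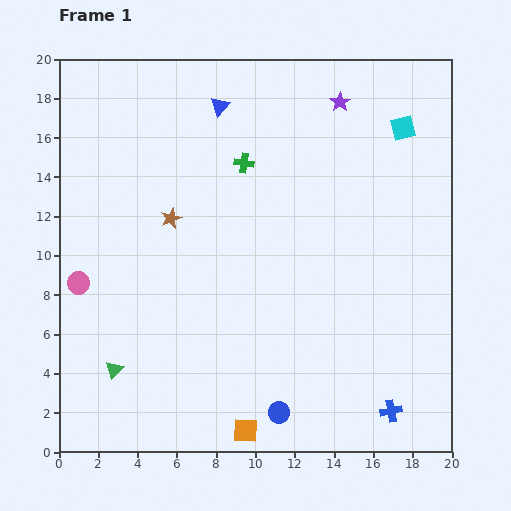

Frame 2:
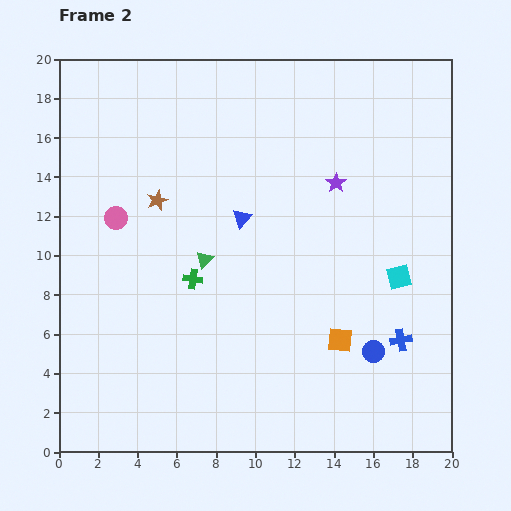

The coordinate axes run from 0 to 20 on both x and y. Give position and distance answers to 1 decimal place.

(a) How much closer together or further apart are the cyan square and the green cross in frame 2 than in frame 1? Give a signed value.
+2.2

Distance in frame 1: 8.3. Distance in frame 2: 10.5.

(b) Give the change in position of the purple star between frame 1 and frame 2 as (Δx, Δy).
(-0.2, -4.1)

The purple star was at (14.3, 17.8) in frame 1 and (14.1, 13.7) in frame 2.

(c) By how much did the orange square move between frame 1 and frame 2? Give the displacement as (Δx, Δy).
(4.8, 4.6)

The orange square was at (9.5, 1.1) in frame 1 and (14.3, 5.7) in frame 2.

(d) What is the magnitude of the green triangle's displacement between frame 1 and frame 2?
7.2

The green triangle moved from (2.8, 4.2) to (7.4, 9.8), a distance of √(4.6² + 5.6²) ≈ 7.2.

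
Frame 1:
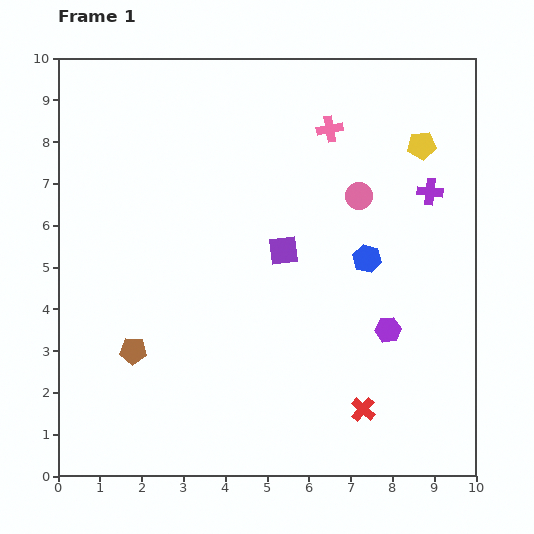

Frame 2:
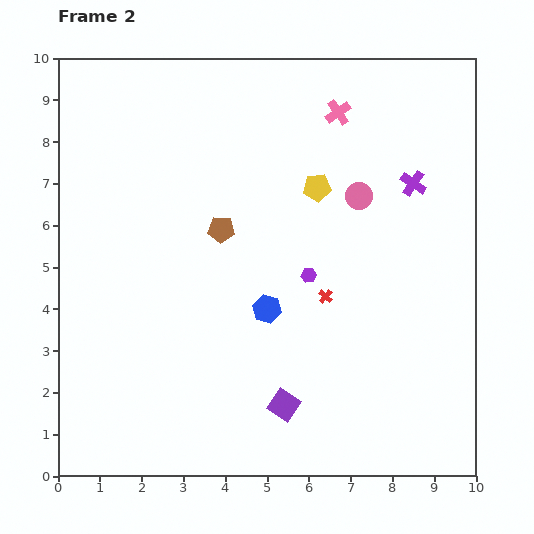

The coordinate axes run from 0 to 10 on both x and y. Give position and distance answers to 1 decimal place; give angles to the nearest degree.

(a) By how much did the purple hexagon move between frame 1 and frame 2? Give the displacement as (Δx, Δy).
(-1.9, 1.3)

The purple hexagon was at (7.9, 3.5) in frame 1 and (6.0, 4.8) in frame 2.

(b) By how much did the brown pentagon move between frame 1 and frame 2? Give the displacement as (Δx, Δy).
(2.1, 2.9)

The brown pentagon was at (1.8, 3.0) in frame 1 and (3.9, 5.9) in frame 2.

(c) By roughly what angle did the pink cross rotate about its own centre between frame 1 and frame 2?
24° counter-clockwise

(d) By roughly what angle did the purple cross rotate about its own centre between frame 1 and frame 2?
29° clockwise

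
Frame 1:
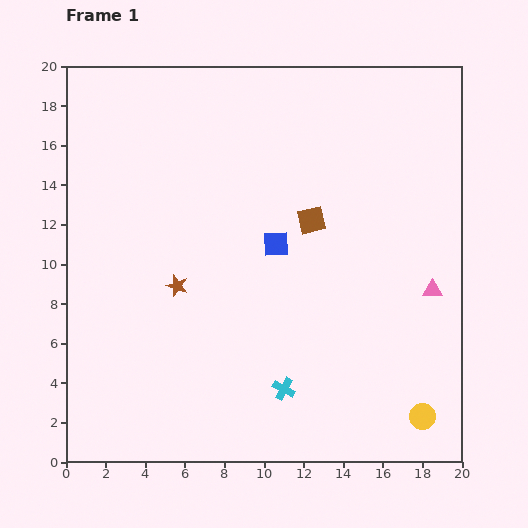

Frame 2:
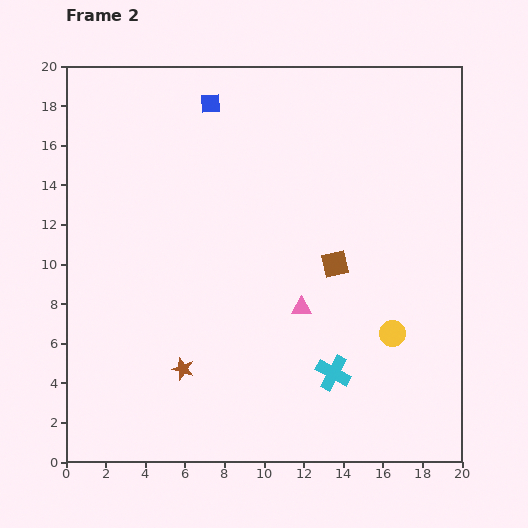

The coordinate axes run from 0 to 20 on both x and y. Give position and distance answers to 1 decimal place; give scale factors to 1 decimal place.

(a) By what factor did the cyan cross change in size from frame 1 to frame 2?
1.5×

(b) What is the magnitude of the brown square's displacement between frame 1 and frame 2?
2.5

The brown square moved from (12.4, 12.2) to (13.6, 10.0), a distance of √(1.2² + 2.2²) ≈ 2.5.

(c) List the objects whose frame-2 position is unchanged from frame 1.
none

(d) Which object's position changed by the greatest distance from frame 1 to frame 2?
the blue square

(moved 7.8; next 6.7)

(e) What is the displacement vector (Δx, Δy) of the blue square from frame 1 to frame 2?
(-3.3, 7.1)

The blue square was at (10.6, 11.0) in frame 1 and (7.3, 18.1) in frame 2.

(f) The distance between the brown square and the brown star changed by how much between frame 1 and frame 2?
+1.7

Distance in frame 1: 7.6. Distance in frame 2: 9.3.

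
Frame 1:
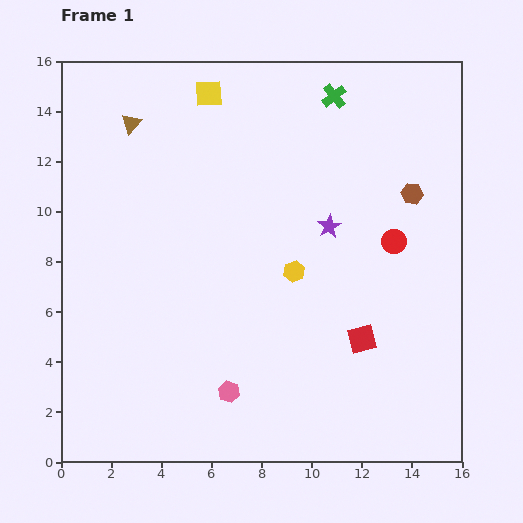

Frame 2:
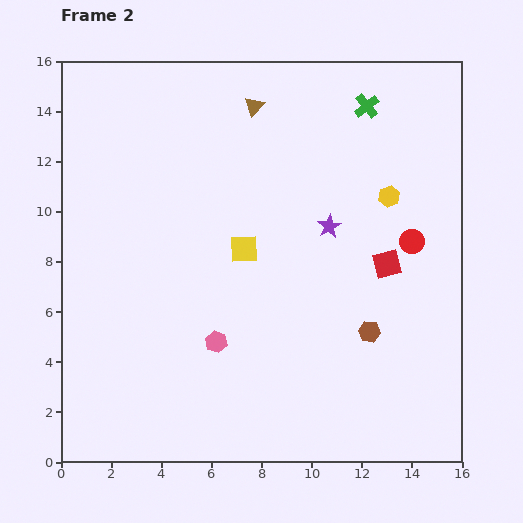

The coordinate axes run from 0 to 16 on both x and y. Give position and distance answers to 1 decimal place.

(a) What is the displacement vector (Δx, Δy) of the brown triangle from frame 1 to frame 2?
(4.9, 0.7)

The brown triangle was at (2.8, 13.5) in frame 1 and (7.7, 14.2) in frame 2.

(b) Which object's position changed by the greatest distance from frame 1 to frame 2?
the yellow square

(moved 6.4; next 5.8)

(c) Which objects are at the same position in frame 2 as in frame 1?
the purple star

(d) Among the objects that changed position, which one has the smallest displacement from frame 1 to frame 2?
the red circle

(moved 0.7)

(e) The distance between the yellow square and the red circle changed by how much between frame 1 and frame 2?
-2.8

Distance in frame 1: 9.5. Distance in frame 2: 6.7.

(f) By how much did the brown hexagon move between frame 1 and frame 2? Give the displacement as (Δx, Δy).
(-1.7, -5.5)

The brown hexagon was at (14.0, 10.7) in frame 1 and (12.3, 5.2) in frame 2.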